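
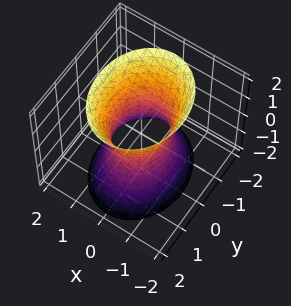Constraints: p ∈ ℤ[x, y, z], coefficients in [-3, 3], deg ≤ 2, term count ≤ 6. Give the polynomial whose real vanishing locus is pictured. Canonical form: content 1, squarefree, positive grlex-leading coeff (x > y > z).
1. The degree is 2 — an hourglass — one-sheet hyperboloid; a quadric.
2. Symmetries: mirror symmetry y ↦ −y ⇒ only even powers of y; it's symmetric under z → −z, forcing even powers of z; it's symmetric under x → −x, forcing even powers of x.
3. From the axis intercepts and sections: the surface avoids every integer z-axis point in the box; among the integer gridlines, it crosses the y-axis at y ∈ {-1, 1}.
4. Matching integer coefficients to the picture gives p.

3*x^2 + 2*y^2 - z^2 - 2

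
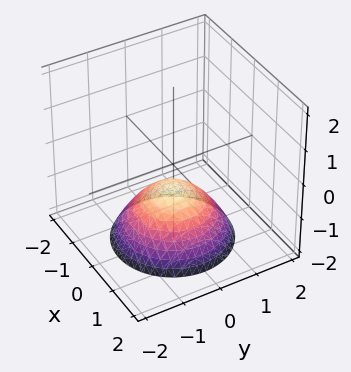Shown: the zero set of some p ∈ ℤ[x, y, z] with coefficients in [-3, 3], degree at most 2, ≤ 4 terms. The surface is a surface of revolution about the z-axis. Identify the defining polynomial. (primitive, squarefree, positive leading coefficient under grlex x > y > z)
2*x^2 + 2*y^2 + 3*z + 2

deg p = 2. The shape is more complex than any degree-1 surface.
Symmetries: rotational symmetry about the z-axis ⇒ p depends on x, y only through x² + y².
Against the integer gridlines: a circular section at z = -1 has radius between 0 and 1; the surface avoids every integer y-axis point in the box; no x-intercept at any integer in the box.
Putting this together gives p.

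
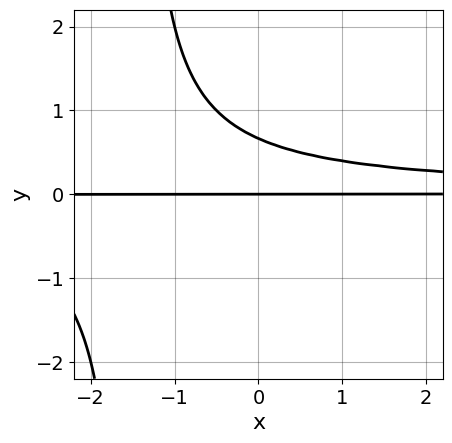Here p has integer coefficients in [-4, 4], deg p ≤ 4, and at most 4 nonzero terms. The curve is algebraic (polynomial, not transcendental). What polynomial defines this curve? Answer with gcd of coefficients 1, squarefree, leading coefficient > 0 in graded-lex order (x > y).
First, the degree is 3 — no degree-2 curve has this shape.
Next, from the visible intercepts: it meets the y-axis at y = 0 (among the integer gridlines); every point of the x-axis in the box is on the curve.
Finally, matching integer coefficients to the picture gives p.

2*x*y^2 + 3*y^2 - 2*y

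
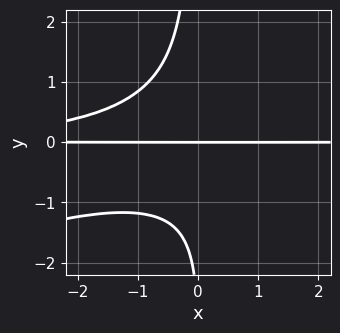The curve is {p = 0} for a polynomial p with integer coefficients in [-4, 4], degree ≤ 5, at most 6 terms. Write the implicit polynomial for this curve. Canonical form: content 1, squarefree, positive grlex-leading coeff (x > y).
x^2*y^2 - 3*x*y^3 - x*y^2 - y^2 - 3*y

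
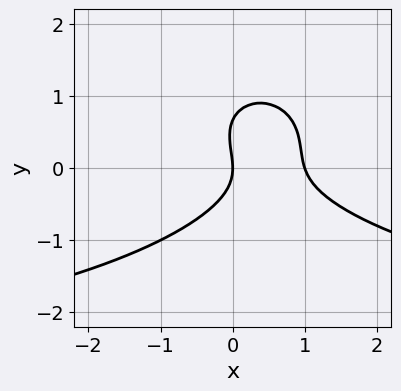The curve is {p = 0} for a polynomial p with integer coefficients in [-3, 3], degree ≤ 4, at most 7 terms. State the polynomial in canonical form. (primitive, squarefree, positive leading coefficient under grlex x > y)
x^2*y + 3*y^3 + 3*x^2 - 2*y^2 - 3*x

(a) The degree is 3 — no degree-2 curve has this shape.
(b) Against the integer gridlines: the x-axis gridline crossings are at x ∈ {0, 1}; it meets the y-axis at y = 0 (among the integer gridlines).
(c) Putting this together gives p.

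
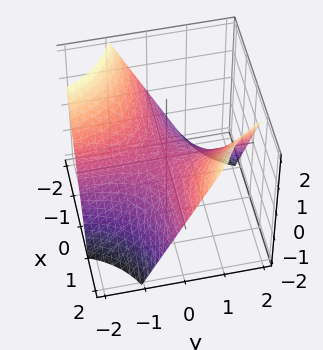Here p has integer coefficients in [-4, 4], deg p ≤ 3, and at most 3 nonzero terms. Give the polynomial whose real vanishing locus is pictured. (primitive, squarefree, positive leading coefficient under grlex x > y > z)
x*y - z

First, degree: a saddle surface; a quadric, so deg p = 2.
Next, from the visible intercepts: every point of the y-axis in the box is on the surface; every point of the x-axis in the box is on the surface; one z-axis crossing is at z = 0.
Finally, solving for integer coefficients yields p as stated.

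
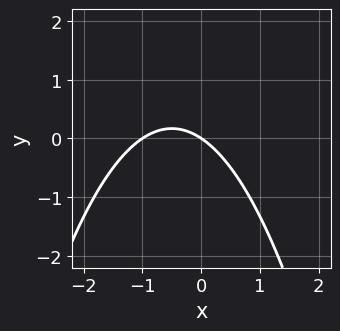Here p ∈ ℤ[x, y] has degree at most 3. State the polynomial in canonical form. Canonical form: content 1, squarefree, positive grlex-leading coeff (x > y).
1. Degree: the shape is more complex than any degree-1 curve, so deg p = 2.
2. Observable constraints: it meets the y-axis at y = 0 (among the integer gridlines); among the integer gridlines, it crosses the x-axis at x ∈ {-1, 0}.
3. The integer polynomial consistent with all of this is the stated p.

2*x^2 + 2*x + 3*y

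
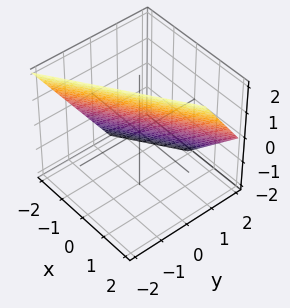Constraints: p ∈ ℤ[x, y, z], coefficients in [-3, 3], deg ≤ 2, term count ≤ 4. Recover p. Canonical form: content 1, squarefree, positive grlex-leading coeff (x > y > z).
(a) deg p = 1. Every cross-section is a straight line — this is a plane.
(b) From the visible intercepts: it crosses the x-axis at the gridline x = -1; it meets the z-axis at z = 1 (among the integer gridlines).
(c) Together with the visible shape, these determine p as stated.

2*x - 3*y - 2*z + 2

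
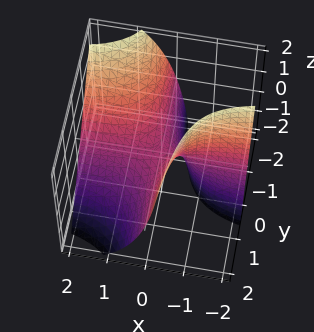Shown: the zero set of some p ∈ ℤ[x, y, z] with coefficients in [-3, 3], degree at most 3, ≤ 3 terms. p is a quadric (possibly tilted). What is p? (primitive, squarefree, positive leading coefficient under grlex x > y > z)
Degree: the shape is more complex than any degree-1 surface, so deg p = 2.
From the visible intercepts: the visible x-axis segment lies entirely on the surface; every point of the y-axis in the box is on the surface.
These observations pin down the coefficients.

2*x*y + x*z + z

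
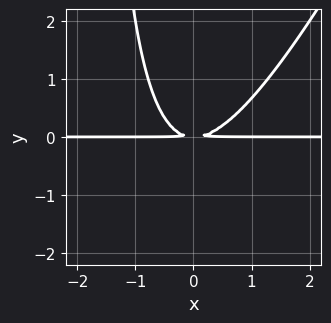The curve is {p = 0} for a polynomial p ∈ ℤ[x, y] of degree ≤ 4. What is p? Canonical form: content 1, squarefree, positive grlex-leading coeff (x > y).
2*x^2*y - x*y^2 - 2*y^2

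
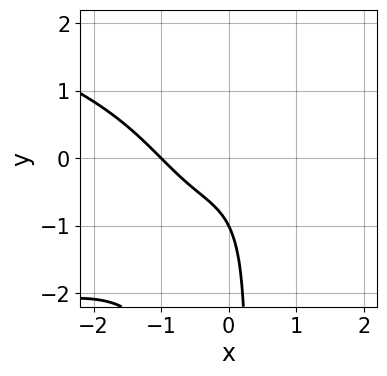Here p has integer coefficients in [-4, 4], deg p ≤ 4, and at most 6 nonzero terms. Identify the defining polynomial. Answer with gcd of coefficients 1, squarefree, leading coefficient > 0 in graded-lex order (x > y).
x^2*y^2 + x^3 - 2*x*y + y + 1

First, the degree is 4 — a generic line meets the curve in up to 4 points.
Then, against the integer gridlines: one y-axis crossing is at y = -1; it crosses the x-axis at the gridline x = -1.
Finally, assembling these constraints gives the stated polynomial.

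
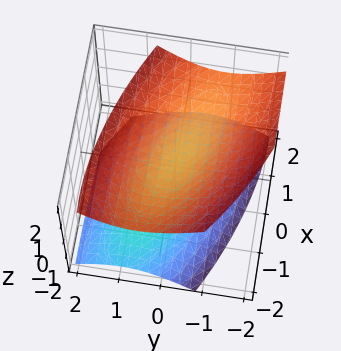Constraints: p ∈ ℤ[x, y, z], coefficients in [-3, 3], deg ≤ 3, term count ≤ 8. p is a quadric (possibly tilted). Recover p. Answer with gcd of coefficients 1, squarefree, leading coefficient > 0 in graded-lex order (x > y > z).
First, the picture has 2 separate pieces. They look like related sheets of one shape, so recover p as a whole.
Then, deg p = 2. The shape is more complex than any degree-1 surface.
Next, from the axis intercepts and sections: the surface avoids every integer x-axis point in the box; no y-intercept at any integer in the box.
Finally, solving for integer coefficients yields p as stated.

x^2 + 2*x*y + 3*y^2 + y*z - 3*z^2 + 2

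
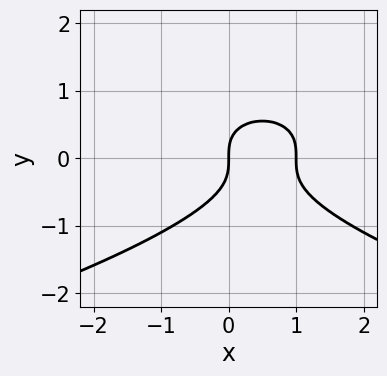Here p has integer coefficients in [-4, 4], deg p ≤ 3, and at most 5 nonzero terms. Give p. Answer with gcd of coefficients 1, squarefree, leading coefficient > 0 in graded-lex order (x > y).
Degree: a generic line meets the curve in up to 3 points, so deg p = 3.
Observable constraints: it meets the y-axis at y = 0 (among the integer gridlines); among the integer gridlines, it crosses the x-axis at x ∈ {0, 1}.
These observations pin down the coefficients.

3*y^3 + 2*x^2 - 2*x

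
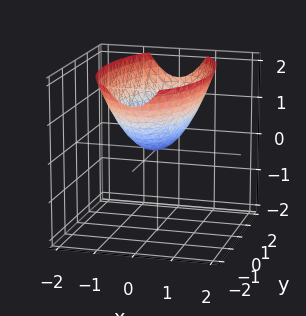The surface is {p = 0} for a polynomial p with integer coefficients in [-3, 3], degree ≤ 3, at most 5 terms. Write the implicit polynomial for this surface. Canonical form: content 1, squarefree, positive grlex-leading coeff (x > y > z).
1. Degree: a paraboloid; a quadric, so deg p = 2.
2. Symmetries: it's symmetric under x → −x, forcing even powers of x; mirror symmetry y ↦ −y ⇒ only even powers of y.
3. Observable constraints: one y-axis crossing is at y = 0; one x-axis crossing is at x = 0; it crosses the z-axis at the gridline z = 0.
4. Matching integer coefficients to the picture gives p.

3*x^2 + y^2 - 3*z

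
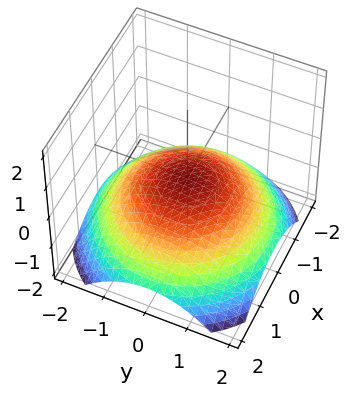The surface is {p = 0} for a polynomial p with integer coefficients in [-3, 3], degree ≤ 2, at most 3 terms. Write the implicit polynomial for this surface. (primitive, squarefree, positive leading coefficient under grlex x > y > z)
x^2 + y^2 + 3*z

The degree is 2 — a single bowl opening along one axis; a quadric.
Symmetry: the z-axis is an axis of rotation, so x and y enter only as x² + y².
Observable constraints: a circular section at z = -1 has radius between 1 and 2; it meets the y-axis at y = 0 (among the integer gridlines).
Putting this together gives p.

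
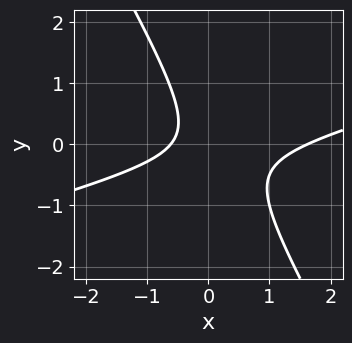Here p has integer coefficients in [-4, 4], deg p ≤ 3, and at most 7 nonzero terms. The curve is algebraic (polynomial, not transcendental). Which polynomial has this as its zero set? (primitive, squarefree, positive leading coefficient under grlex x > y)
x^2 - 3*x*y - 2*y^2 - x - 1

The degree is 2 — a generic line meets the curve in up to 2 points.
Against the integer gridlines: it misses every integer gridline on the y-axis.
Matching integer coefficients to the picture gives p.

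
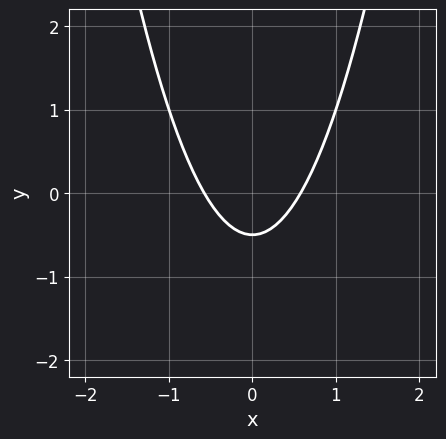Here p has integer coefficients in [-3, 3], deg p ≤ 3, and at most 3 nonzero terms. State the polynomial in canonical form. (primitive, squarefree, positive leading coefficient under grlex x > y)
3*x^2 - 2*y - 1

deg p = 2. No degree-1 curve has this shape.
Symmetries: it's symmetric under x → −x, forcing even powers of x.
Assembling these constraints gives the stated polynomial.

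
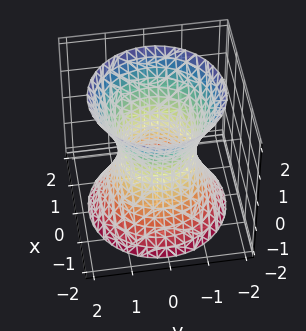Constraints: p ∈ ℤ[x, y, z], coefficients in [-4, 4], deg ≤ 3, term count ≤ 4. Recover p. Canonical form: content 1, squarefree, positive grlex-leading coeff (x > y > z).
2*x^2 + 2*y^2 - z^2 - 2

(a) Degree: one connected sheet with a waist; a quadric, so deg p = 2.
(b) Symmetries: it's symmetric under z → −z, forcing even powers of z; the surface is invariant under rotation about z: p = q(x² + y², z).
(c) From the visible intercepts: it misses every integer gridline on the z-axis; the y-axis gridline crossings are at y ∈ {-1, 1}; among the integer gridlines, it crosses the x-axis at x ∈ {-1, 1}; a circular section at z = 1 has radius between 1 and 2.
(d) The integer polynomial consistent with all of this is the stated p.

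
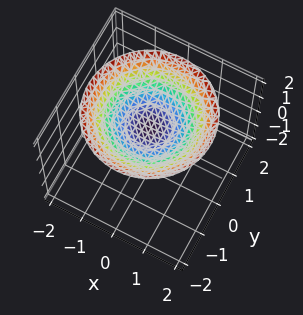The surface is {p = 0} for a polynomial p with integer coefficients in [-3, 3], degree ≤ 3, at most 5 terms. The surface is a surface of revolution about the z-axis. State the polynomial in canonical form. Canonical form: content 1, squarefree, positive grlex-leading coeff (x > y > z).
Degree: a generic line meets the surface in up to 2 points, so deg p = 2.
By symmetry, every cross-section ⟂ z is a circle, so x, y appear only via x² + y².
Reading off the gridlines: the surface avoids every integer x-axis point in the box; it meets the z-axis at z = 1 (among the integer gridlines); a circular section at z = 2 has radius between 1 and 2; no y-intercept at any integer in the box.
Solving for integer coefficients yields p as stated.

x^2 + y^2 - 3*z + 3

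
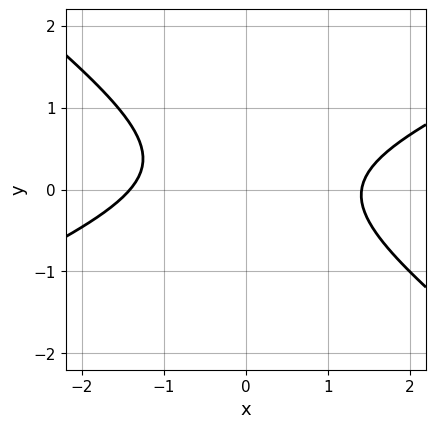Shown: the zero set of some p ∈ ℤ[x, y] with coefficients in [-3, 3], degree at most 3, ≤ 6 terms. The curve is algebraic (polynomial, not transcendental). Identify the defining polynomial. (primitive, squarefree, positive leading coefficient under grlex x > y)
The degree is 2 — no degree-1 curve has this shape.
Observable constraints: the curve avoids every integer y-axis point in the box.
Assembling these constraints gives the stated polynomial.

x^2 - x*y - 3*y^2 + y - 2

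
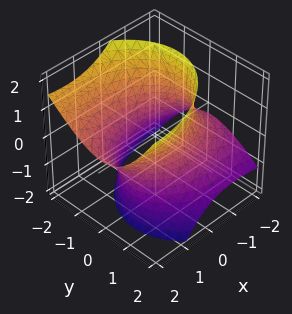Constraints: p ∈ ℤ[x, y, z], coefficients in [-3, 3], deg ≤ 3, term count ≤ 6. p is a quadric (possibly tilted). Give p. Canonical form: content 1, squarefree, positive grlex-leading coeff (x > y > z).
The degree is 2 — no degree-1 surface has this shape.
Reading off the gridlines: no z-intercept at any integer in the box.
Putting this together gives p.

x^2 - 2*x*z + 2*y^2 + y*z - z^2 - 3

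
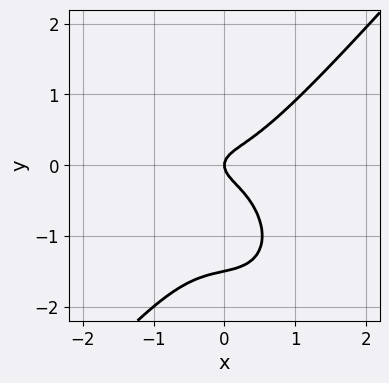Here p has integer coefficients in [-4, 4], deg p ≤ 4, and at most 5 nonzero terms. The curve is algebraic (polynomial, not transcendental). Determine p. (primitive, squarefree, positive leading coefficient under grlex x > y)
deg p = 3.
Reading off the gridlines: one x-axis crossing is at x = 0; one y-axis crossing is at y = 0.
Solving for integer coefficients yields p as stated.

3*x^3 - 2*y^3 - 3*y^2 + x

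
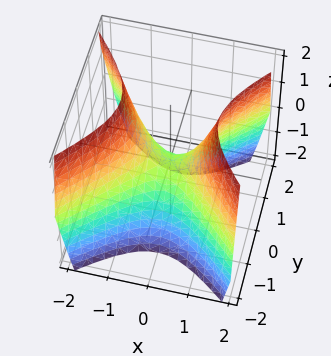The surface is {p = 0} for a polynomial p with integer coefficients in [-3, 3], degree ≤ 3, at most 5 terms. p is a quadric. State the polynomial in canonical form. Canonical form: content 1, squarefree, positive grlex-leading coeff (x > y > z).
3*x^2 - 3*y^2 - 2*z

The degree is 2 — a hyperbolic paraboloid; a quadric.
Symmetries: mirror symmetry x ↦ −x ⇒ only even powers of x; mirror symmetry y ↦ −y ⇒ only even powers of y.
Reading off the gridlines: one z-axis crossing is at z = 0; it crosses the x-axis at the gridline x = 0; it crosses the y-axis at the gridline y = 0.
Putting this together gives p.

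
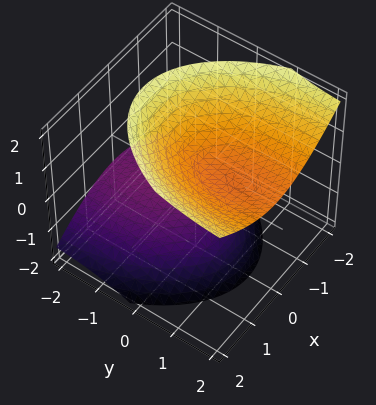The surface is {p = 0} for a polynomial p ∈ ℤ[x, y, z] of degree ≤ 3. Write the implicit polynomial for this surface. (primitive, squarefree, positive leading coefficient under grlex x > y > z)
3*x^2 + y^2 - 3*y*z - 3*z^2 + 3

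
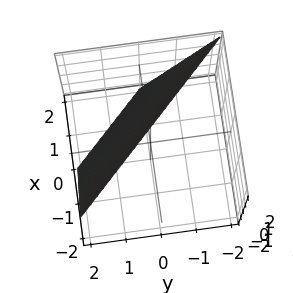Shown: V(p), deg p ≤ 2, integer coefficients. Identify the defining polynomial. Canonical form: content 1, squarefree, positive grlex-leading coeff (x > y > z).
1. The degree is 1 — every cross-section is a straight line — this is a plane.
2. From the axis intercepts and sections: it crosses the y-axis at the gridline y = 1; it crosses the x-axis at the gridline x = 1; it meets the z-axis at z = 2 (among the integer gridlines).
3. Solving for integer coefficients yields p as stated.

2*x + 2*y + z - 2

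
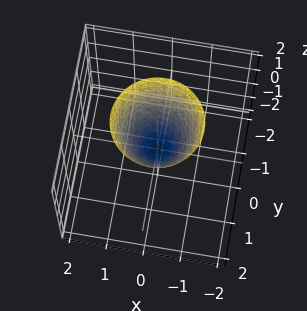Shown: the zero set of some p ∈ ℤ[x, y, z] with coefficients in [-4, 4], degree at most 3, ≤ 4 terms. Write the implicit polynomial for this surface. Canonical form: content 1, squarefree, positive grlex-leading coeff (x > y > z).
Degree: a single bowl opening along one axis; a quadric, so deg p = 2.
Symmetries: the surface is invariant under rotation about z: p = q(x² + y², z).
Reading off the gridlines: it crosses the y-axis at the gridline y = 0; a circular section at z = 2 has radius between 1 and 2; one z-axis crossing is at z = 0; it meets the x-axis at x = 0 (among the integer gridlines).
Together with the visible shape, these determine p as stated.

3*x^2 + 3*y^2 - 2*z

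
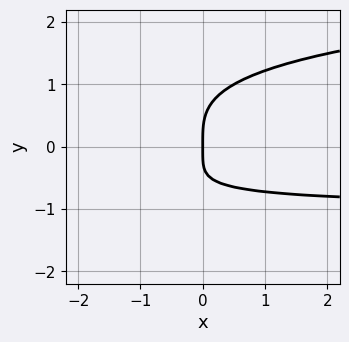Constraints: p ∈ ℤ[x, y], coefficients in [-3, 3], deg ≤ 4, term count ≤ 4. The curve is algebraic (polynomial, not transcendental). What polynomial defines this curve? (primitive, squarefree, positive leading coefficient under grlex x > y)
y^4 - x*y - x

1. The degree is 4 — the shape is more complex than any degree-3 curve.
2. From the axis intercepts and sections: it meets the x-axis at x = 0 (among the integer gridlines); it meets the y-axis at y = 0 (among the integer gridlines).
3. Solving for integer coefficients yields p as stated.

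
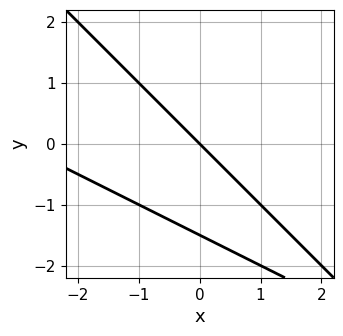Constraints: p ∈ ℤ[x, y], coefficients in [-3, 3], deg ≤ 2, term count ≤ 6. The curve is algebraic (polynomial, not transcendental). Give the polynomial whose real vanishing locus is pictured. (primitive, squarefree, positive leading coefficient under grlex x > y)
First, degree: a generic line meets the curve in up to 2 points, so deg p = 2.
Next, from the visible intercepts: it meets the y-axis at y = 0 (among the integer gridlines); it meets the x-axis at x = 0 (among the integer gridlines).
Finally, putting this together gives p.

x^2 + 3*x*y + 2*y^2 + 3*x + 3*y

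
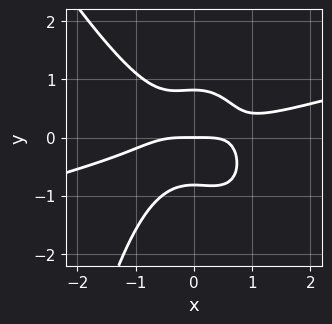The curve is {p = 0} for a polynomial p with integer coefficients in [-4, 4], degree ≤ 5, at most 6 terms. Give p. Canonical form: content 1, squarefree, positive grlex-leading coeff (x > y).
x^4 - 3*x^3*y - 2*x^2*y^2 - 3*y^3 + 2*y

1. The degree is 4 — a generic line meets the curve in up to 4 points.
2. Checking where it meets the axes: one x-axis crossing is at x = 0; it crosses the y-axis at the gridline y = 0.
3. Matching integer coefficients to the picture gives p.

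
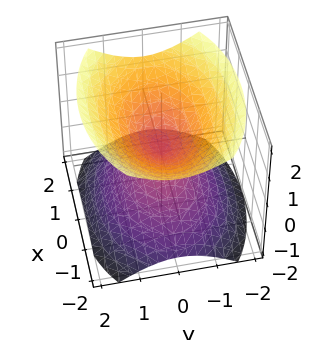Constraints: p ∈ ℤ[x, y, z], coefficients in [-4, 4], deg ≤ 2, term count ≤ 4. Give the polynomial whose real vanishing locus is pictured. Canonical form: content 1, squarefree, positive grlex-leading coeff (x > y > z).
x^2 + 2*y^2 - 2*z^2

The picture has 2 separate pieces.
The degree is 2 — two nappes meeting at a single point; a quadric.
Symmetries: it's symmetric under z → −z, forcing even powers of z; the y ↦ −y reflection is a symmetry, so y appears only in even powers; it's symmetric under x → −x, forcing even powers of x.
Against the integer gridlines: it crosses the x-axis at the gridline x = 0; it crosses the z-axis at the gridline z = 0.
Assembling these constraints gives the stated polynomial.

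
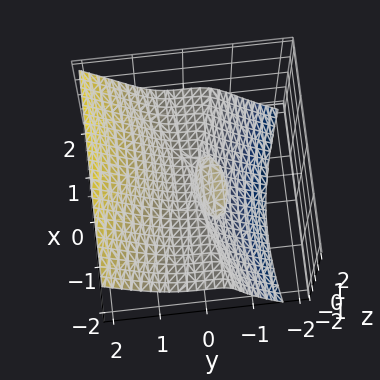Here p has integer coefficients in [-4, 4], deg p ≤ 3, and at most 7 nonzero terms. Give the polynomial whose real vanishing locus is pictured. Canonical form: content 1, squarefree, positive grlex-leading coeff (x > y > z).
1. There are 2 components. They look like related sheets of one shape, so recover p as a whole.
2. deg p = 3. The shape is more complex than any degree-2 surface.
3. From the visible intercepts: one y-axis crossing is at y = 0; it meets the z-axis at z = 0 (among the integer gridlines).
4. Together with the visible shape, these determine p as stated. Check: (1, 0, 0) on the x-axis lies on the surface, and p(1, 0, 0) = 0. ✓

x^2*z - x*y*z - 3*y^3 + 2*z^3 + 3*y*z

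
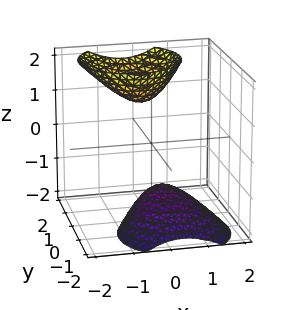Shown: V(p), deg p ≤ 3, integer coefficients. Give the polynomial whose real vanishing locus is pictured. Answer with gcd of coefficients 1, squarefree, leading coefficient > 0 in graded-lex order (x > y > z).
3*x^2 + x*z + 3*y^2 - 3*y*z - z^2 + 2

(a) The picture has 2 separate pieces.
(b) Degree: no degree-1 surface has this shape, so deg p = 2.
(c) Observable constraints: the surface avoids every integer x-axis point in the box; it misses every integer gridline on the y-axis.
(d) Assembling these constraints gives the stated polynomial.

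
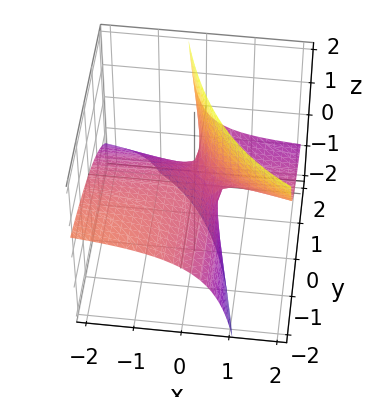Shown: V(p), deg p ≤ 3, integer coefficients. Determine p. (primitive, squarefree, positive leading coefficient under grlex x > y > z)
First, the degree is 2 — a generic line meets the surface in up to 2 points.
Then, reading off the gridlines: the visible x-axis segment lies entirely on the surface; it crosses the z-axis at the gridline z = 0; every point of the y-axis in the box is on the surface.
Finally, these observations pin down the coefficients.

x*y + 2*x*z + y*z - z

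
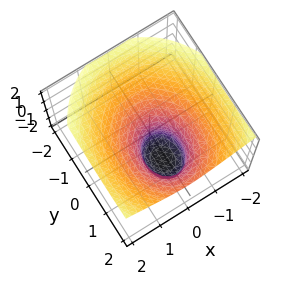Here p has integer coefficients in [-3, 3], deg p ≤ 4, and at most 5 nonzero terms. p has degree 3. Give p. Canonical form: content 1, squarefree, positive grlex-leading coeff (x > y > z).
(a) Degree: the shape is more complex than any degree-2 surface, so deg p = 3.
(b) From the axis intercepts and sections: one z-axis crossing is at z = 0; it crosses the y-axis at the gridline y = 0; it crosses the x-axis at the gridline x = 0.
(c) Matching integer coefficients to the picture gives p.

2*z^3 - 3*x^2 - 2*y^2 + 3*y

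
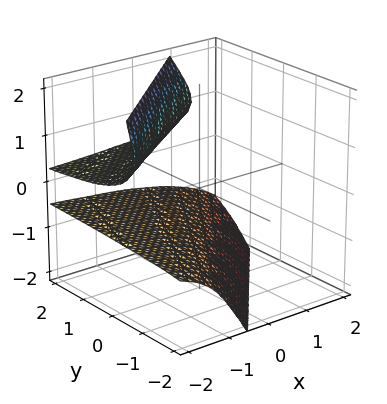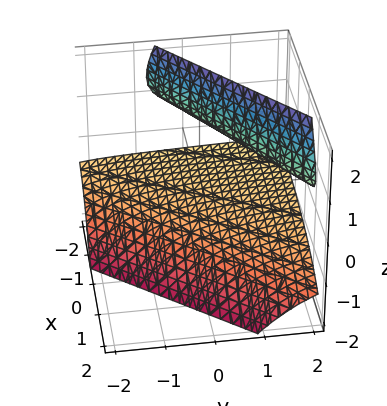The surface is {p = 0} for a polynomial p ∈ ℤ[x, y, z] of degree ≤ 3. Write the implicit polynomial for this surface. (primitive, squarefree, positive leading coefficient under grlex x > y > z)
3*x*z^2 - 3*y*z^2 + 2*z^3 - y*z + 2

(a) I count 2 distinct pieces. They look like related sheets of one shape, so recover p as a whole.
(b) deg p = 3. No degree-2 surface has this shape.
(c) Observable constraints: no y-intercept at any integer in the box; the surface avoids every integer x-axis point in the box; it crosses the z-axis at the gridline z = -1.
(d) The integer polynomial consistent with all of this is the stated p.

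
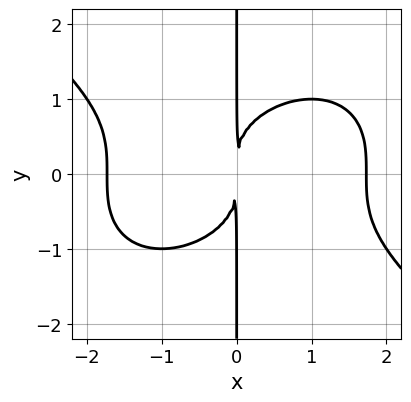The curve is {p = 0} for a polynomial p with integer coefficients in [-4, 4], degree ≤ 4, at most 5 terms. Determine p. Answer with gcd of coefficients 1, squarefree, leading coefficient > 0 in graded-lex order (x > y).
x^4 + 2*x*y^3 - 3*x^2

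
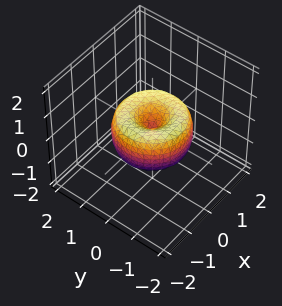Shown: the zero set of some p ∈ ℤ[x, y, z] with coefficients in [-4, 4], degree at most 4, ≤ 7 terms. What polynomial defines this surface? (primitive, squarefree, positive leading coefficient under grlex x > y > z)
1. The degree is 4 — the shape is more complex than any degree-3 surface.
2. Symmetries: the z-axis is an axis of rotation, so x and y enter only as x² + y².
3. Against the integer gridlines: one z-axis crossing is at z = 0; it meets the y-axis at y = 0 (among the integer gridlines).
4. The integer polynomial consistent with all of this is the stated p.

2*x^4 + 4*x^2*y^2 + 2*y^4 - 3*x^2 - 3*y^2 + 2*z^2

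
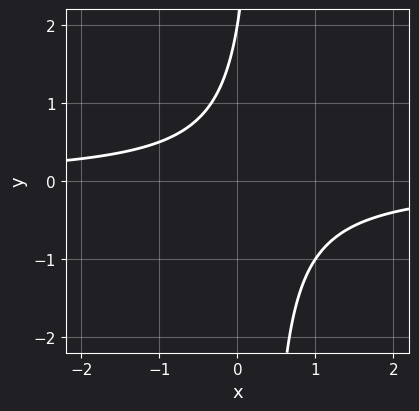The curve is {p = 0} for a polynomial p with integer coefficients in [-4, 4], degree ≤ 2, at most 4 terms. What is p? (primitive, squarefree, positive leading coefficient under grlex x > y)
3*x*y - y + 2

First, degree: the shape is more complex than any degree-1 curve, so deg p = 2.
Next, against the integer gridlines: it crosses the y-axis at the gridline y = 2; it misses every integer gridline on the x-axis.
Finally, putting this together gives p.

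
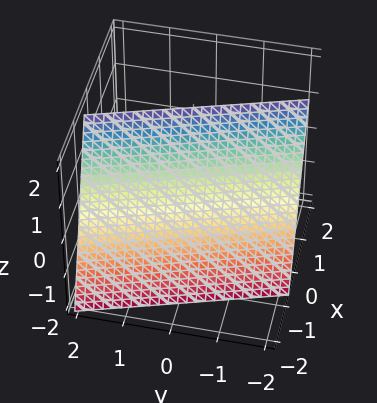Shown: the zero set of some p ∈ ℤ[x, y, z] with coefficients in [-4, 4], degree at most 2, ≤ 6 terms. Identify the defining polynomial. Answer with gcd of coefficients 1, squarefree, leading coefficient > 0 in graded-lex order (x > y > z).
3*x + y - z + 2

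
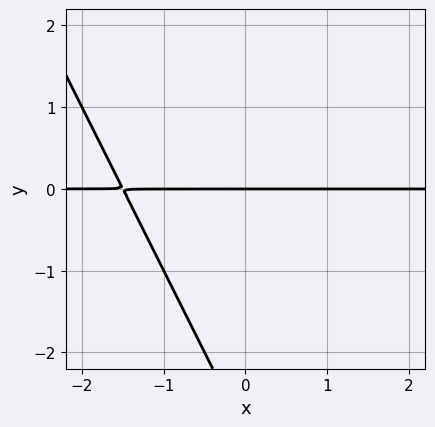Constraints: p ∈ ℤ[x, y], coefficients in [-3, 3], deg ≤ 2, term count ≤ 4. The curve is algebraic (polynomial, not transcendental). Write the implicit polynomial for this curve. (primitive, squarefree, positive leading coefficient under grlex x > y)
2*x*y + y^2 + 3*y

First, degree: a generic line meets the curve in up to 2 points, so deg p = 2.
Next, from the axis intercepts and sections: the visible x-axis segment lies entirely on the curve; one y-axis crossing is at y = 0.
Finally, matching integer coefficients to the picture gives p.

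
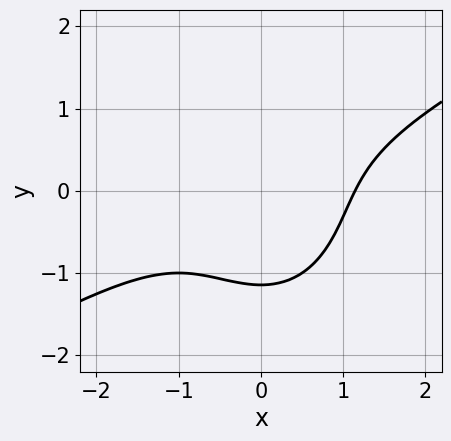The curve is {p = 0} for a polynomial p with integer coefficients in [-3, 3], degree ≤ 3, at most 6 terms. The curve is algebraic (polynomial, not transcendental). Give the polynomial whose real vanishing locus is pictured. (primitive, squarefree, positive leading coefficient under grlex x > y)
2*x^3 - 3*x^2*y - 2*y^3 - 3

First, degree: a generic line meets the curve in up to 3 points, so deg p = 3.
Finally, solving for integer coefficients yields p as stated.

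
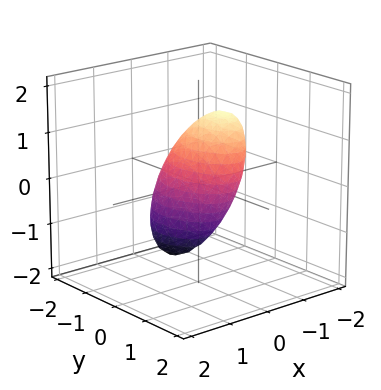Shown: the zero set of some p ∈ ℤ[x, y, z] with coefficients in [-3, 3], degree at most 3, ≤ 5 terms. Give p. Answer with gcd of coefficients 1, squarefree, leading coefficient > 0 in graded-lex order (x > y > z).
2*x^2 + 2*x*z + y^2 + z^2 - 1

First, deg p = 2.
Then, observable constraints: among the integer gridlines, it crosses the z-axis at z ∈ {-1, 1}; the y-axis gridline crossings are at y ∈ {-1, 1}.
Finally, fitting integer coefficients to these (and the overall shape) gives p.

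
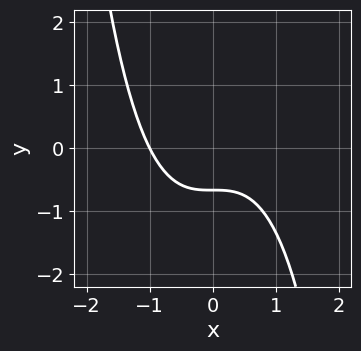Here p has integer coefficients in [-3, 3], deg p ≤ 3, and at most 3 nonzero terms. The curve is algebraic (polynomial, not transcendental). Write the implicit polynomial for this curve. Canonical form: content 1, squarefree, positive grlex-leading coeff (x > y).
2*x^3 + 3*y + 2

First, the degree is 3 — the shape is more complex than any degree-2 curve.
Then, from the axis intercepts and sections: one x-axis crossing is at x = -1.
Finally, fitting integer coefficients to these (and the overall shape) gives p.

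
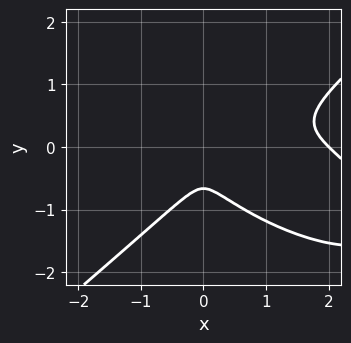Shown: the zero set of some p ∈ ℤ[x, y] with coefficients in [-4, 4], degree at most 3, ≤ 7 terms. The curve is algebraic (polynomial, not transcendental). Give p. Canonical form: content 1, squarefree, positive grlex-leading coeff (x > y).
x^3 + x^2*y - 3*y^3 - 2*x^2 - 2*y^2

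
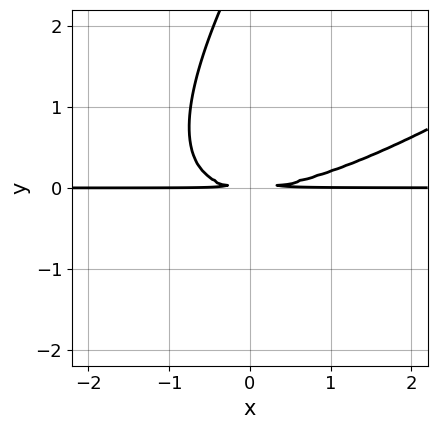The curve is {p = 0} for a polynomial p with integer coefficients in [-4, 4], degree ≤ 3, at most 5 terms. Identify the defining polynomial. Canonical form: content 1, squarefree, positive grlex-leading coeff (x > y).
x^2*y - 2*x*y^2 + y^3 - 3*y^2

(a) Degree: the shape is more complex than any degree-2 curve, so deg p = 3.
(b) From the axis intercepts and sections: every point of the x-axis in the box is on the curve.
(c) Putting this together gives p.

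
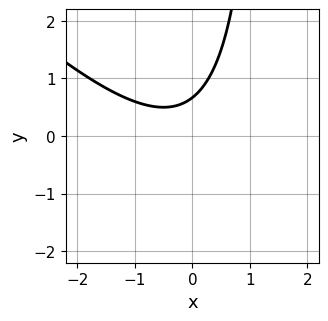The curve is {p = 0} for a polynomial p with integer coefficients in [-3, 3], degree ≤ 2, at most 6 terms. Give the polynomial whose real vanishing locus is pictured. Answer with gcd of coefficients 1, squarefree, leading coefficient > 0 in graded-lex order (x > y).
2*x^2 + 2*x*y + x - 3*y + 2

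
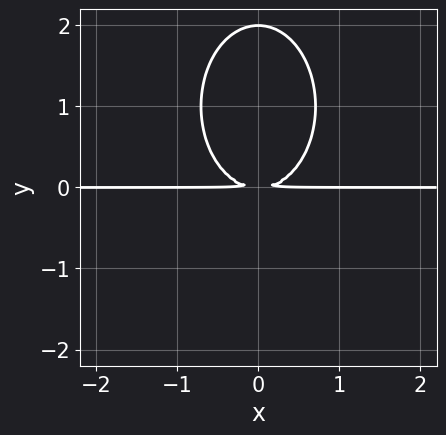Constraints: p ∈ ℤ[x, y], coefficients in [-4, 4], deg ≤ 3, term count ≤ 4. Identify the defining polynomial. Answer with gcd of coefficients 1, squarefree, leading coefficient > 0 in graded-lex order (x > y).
2*x^2*y + y^3 - 2*y^2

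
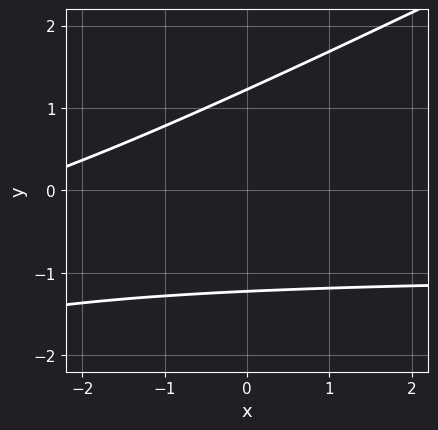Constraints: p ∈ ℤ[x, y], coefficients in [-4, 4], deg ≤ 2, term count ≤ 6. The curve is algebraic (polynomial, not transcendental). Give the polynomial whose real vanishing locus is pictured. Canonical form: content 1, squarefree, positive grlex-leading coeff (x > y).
Degree: a generic line meets the curve in up to 2 points, so deg p = 2.
From the visible intercepts: it misses every integer gridline on the x-axis.
Solving for integer coefficients yields p as stated.

x*y - 2*y^2 + x + 3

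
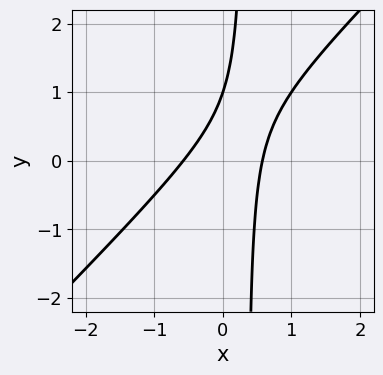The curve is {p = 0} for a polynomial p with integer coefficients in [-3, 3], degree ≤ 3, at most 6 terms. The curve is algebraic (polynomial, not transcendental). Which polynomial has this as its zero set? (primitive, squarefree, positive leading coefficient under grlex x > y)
3*x^2 - 3*x*y + y - 1

Degree: a generic line meets the curve in up to 2 points, so deg p = 2.
Checking where it meets the axes: one y-axis crossing is at y = 1.
Together with the visible shape, these determine p as stated.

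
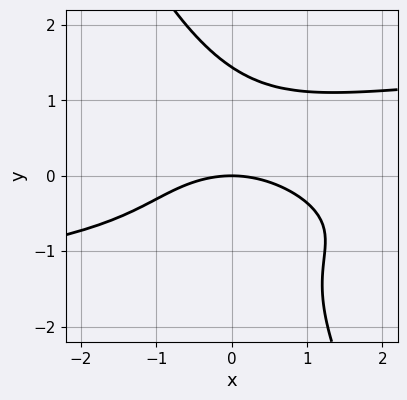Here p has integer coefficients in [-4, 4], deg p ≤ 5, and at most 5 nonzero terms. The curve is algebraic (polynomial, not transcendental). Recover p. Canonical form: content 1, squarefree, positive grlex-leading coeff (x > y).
(a) deg p = 4. No degree-3 curve has this shape.
(b) Observable constraints: it meets the x-axis at x = 0 (among the integer gridlines); it crosses the y-axis at the gridline y = 0.
(c) Assembling these constraints gives the stated polynomial.

2*x*y^3 + y^4 - x^2 - 3*y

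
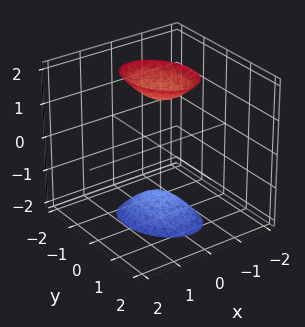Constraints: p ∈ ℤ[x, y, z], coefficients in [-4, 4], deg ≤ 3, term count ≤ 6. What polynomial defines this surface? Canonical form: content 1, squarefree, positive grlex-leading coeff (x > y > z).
3*x^2 + x*y + 2*y^2 - z^2 + 2

I count 2 distinct pieces. Treating them together as one polynomial.
deg p = 2. The shape is more complex than any degree-1 surface.
Observable constraints: it misses every integer gridline on the x-axis; it misses every integer gridline on the y-axis.
Matching integer coefficients to the picture gives p.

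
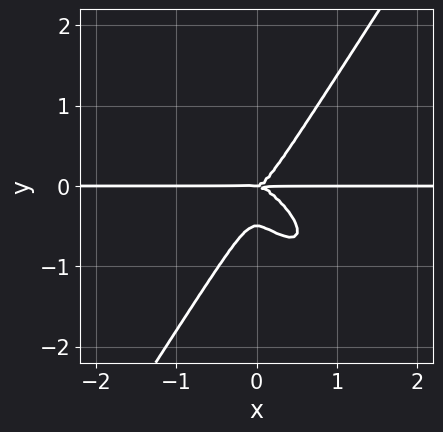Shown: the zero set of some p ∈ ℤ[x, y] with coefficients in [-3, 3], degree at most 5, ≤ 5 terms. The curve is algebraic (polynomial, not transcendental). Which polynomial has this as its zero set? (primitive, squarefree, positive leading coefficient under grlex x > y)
deg p = 4. The shape is more complex than any degree-3 curve.
Observable constraints: one y-axis crossing is at y = 0; every point of the x-axis in the box is on the curve.
The integer polynomial consistent with all of this is the stated p.

3*x^3*y + 3*x^2*y^2 - 2*y^4 - y^3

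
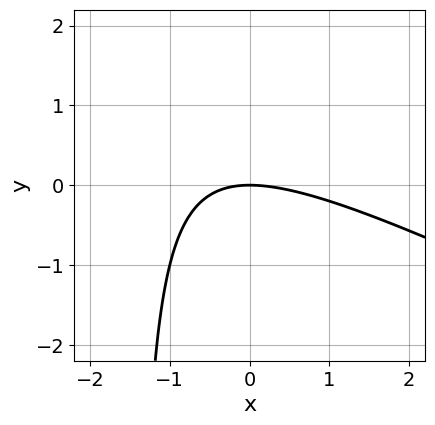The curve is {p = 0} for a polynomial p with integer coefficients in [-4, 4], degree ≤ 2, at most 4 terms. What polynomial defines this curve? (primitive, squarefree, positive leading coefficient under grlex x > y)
x^2 + 2*x*y + 3*y

First, degree: a generic line meets the curve in up to 2 points, so deg p = 2.
Then, against the integer gridlines: it meets the y-axis at y = 0 (among the integer gridlines); it meets the x-axis at x = 0 (among the integer gridlines).
Finally, assembling these constraints gives the stated polynomial.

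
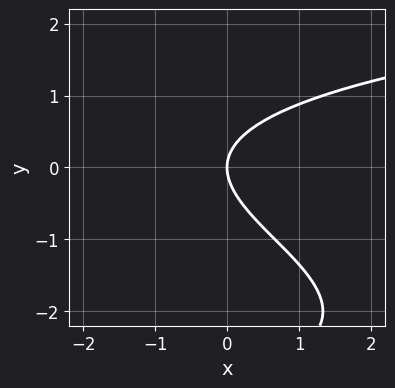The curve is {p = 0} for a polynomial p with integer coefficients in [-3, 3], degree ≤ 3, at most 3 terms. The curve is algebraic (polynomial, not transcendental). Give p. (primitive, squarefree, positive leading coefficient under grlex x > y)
y^3 + 3*y^2 - 3*x

The degree is 3 — the shape is more complex than any degree-2 curve.
From the axis intercepts and sections: it meets the x-axis at x = 0 (among the integer gridlines); one y-axis crossing is at y = 0.
Assembling these constraints gives the stated polynomial.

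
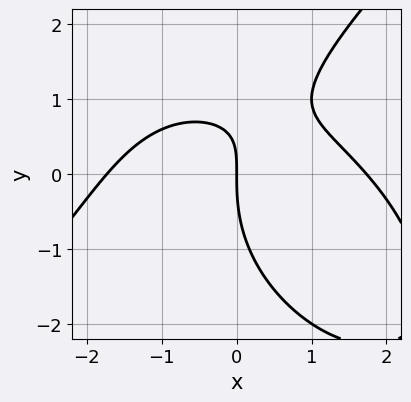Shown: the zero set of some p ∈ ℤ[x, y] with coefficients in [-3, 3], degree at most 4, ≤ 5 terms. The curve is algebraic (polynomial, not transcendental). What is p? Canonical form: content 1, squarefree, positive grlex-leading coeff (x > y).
(a) Degree: the shape is more complex than any degree-2 curve, so deg p = 3.
(b) Against the integer gridlines: it crosses the x-axis at the gridline x = 0; it crosses the y-axis at the gridline y = 0.
(c) Fitting integer coefficients to these (and the overall shape) gives p.

x^3 - y^3 + 3*x*y - 3*x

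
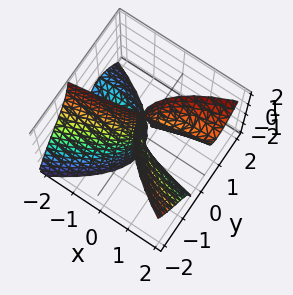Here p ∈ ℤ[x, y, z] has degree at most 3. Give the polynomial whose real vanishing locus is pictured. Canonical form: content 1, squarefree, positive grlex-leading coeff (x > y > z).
First, the picture has 2 separate pieces.
Next, deg p = 3.
Then, reading off the gridlines: every point of the z-axis in the box is on the surface; one y-axis crossing is at y = 0.
Finally, solving for integer coefficients yields p as stated.

3*x*y*z - 3*y^3 - x^2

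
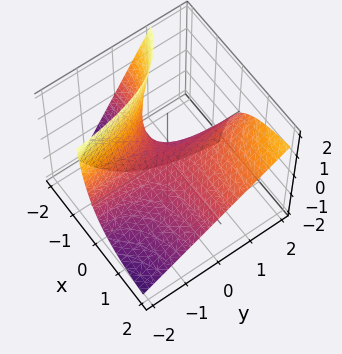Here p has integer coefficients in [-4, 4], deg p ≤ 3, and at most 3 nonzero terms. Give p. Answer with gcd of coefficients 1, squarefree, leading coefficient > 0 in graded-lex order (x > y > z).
x*y - x*z - z

The degree is 2 — the shape is more complex than any degree-1 surface.
Against the integer gridlines: every point of the y-axis in the box is on the surface; the visible x-axis segment lies entirely on the surface; one z-axis crossing is at z = 0.
These observations pin down the coefficients.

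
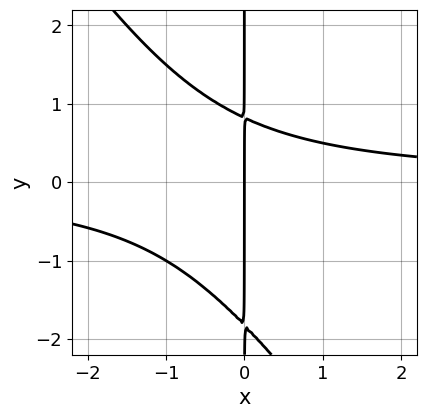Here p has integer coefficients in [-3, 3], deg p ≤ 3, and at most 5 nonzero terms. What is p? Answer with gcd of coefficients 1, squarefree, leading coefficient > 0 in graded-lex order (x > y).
3*x^2*y + 2*x*y^2 + 2*x*y - 3*x

(a) deg p = 3. The shape is more complex than any degree-2 curve.
(b) Against the integer gridlines: it crosses the x-axis at the gridline x = 0; the visible y-axis segment lies entirely on the curve.
(c) Assembling these constraints gives the stated polynomial.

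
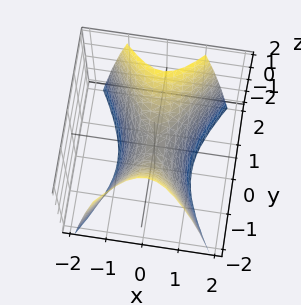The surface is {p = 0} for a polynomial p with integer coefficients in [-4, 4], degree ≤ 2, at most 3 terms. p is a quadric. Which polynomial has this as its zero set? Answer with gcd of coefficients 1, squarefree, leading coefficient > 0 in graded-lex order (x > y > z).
2*x^2 - y^2 + z

First, deg p = 2. A hyperbolic paraboloid; a quadric.
Next, symmetries: mirror symmetry y ↦ −y ⇒ only even powers of y; it's symmetric under x → −x, forcing even powers of x.
Next, observable constraints: it meets the z-axis at z = 0 (among the integer gridlines); one x-axis crossing is at x = 0.
Finally, matching integer coefficients to the picture gives p.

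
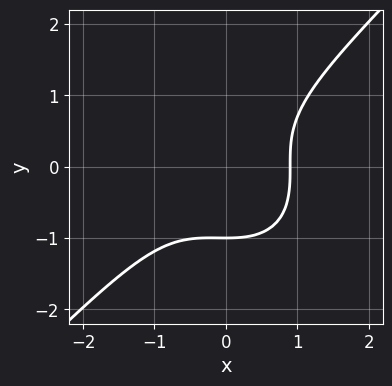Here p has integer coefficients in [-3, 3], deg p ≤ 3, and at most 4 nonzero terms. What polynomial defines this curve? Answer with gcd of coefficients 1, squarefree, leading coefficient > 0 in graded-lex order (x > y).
(a) The degree is 3 — no degree-2 curve has this shape.
(b) From the axis intercepts and sections: it crosses the y-axis at the gridline y = -1.
(c) Assembling these constraints gives the stated polynomial.

3*x^3 - 3*y^3 + x^2 - 3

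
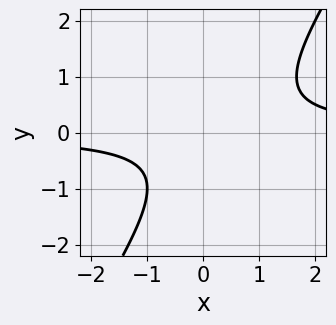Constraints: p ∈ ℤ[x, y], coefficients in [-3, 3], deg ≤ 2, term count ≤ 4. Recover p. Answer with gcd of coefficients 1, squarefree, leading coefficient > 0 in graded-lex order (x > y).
3*x*y - 2*y^2 - y - 2

1. The degree is 2 — the shape is more complex than any degree-1 curve.
2. From the visible intercepts: it misses every integer gridline on the y-axis; no x-intercept at any integer in the box.
3. The integer polynomial consistent with all of this is the stated p.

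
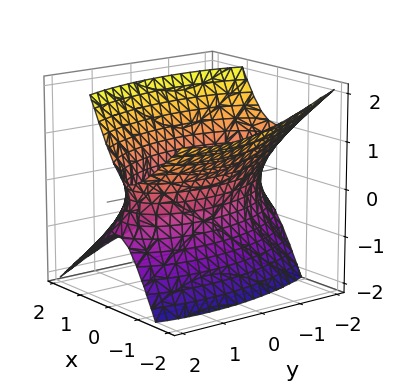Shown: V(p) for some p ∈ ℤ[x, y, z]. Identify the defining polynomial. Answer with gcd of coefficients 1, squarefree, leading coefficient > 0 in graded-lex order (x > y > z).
(a) deg p = 2.
(b) From the axis intercepts and sections: no z-intercept at any integer in the box; the x-axis gridline crossings are at x ∈ {-1, 1}.
(c) The integer polynomial consistent with all of this is the stated p.

3*x^2 + x*y + 2*x*z + y^2 - 2*z^2 - 3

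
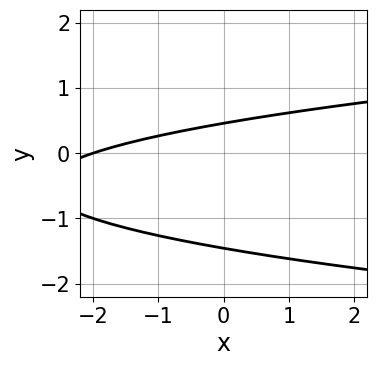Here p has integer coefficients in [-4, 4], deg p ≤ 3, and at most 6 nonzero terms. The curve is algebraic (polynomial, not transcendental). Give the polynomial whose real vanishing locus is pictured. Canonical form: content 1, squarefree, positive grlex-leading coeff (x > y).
3*y^2 - x + 3*y - 2

1. The degree is 2 — the shape is more complex than any degree-1 curve.
2. Observable constraints: it meets the x-axis at x = -2 (among the integer gridlines).
3. Fitting integer coefficients to these (and the overall shape) gives p.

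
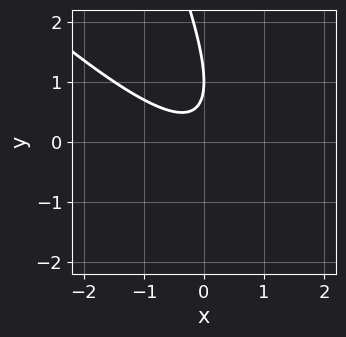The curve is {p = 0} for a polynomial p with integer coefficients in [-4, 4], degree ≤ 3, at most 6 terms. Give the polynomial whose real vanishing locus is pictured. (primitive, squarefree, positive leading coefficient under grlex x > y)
1. Degree: a generic line meets the curve in up to 2 points, so deg p = 2.
2. Reading off the gridlines: it meets the y-axis at y = 1 (among the integer gridlines); it misses every integer gridline on the x-axis.
3. Together with the visible shape, these determine p as stated.

2*x^2 + 3*x*y + y^2 - 2*y + 1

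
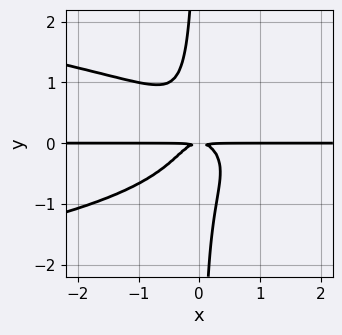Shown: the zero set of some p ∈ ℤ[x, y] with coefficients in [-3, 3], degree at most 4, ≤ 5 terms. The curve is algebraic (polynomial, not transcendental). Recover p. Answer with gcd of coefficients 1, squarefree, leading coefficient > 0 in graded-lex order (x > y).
3*x*y^3 + 2*x^2*y + y^2

First, degree: no degree-3 curve has this shape, so deg p = 4.
Then, against the integer gridlines: every point of the x-axis in the box is on the curve.
Finally, the integer polynomial consistent with all of this is the stated p.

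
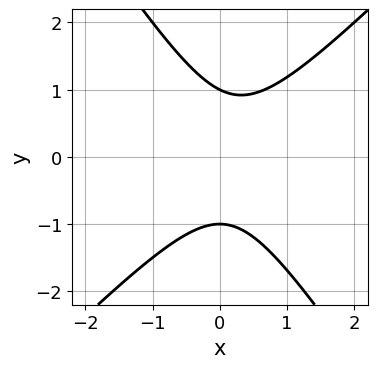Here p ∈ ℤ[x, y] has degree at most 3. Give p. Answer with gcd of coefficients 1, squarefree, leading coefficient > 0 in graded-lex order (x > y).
First, deg p = 2.
Then, against the integer gridlines: no x-intercept at any integer in the box; among the integer gridlines, it crosses the y-axis at y ∈ {-1, 1}.
Finally, putting this together gives p.

3*x^2 - x*y - 2*y^2 - x + 2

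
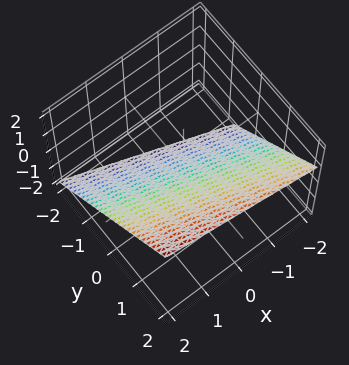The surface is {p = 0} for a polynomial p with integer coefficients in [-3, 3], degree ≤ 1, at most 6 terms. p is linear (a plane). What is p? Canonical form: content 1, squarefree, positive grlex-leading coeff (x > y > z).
x + 3*y - 3*z - 2

deg p = 1.
From the axis intercepts and sections: one x-axis crossing is at x = 2.
Assembling these constraints gives the stated polynomial.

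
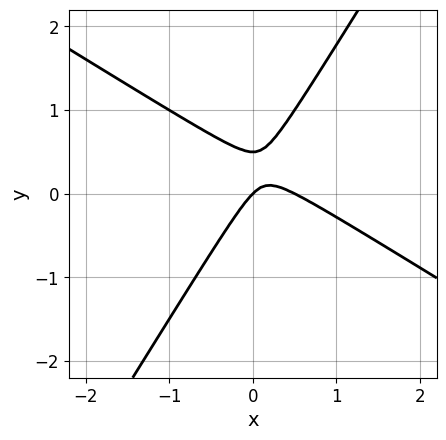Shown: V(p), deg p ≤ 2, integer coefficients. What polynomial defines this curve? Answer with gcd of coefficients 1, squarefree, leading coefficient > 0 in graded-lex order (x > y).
2*x^2 + 2*x*y - 2*y^2 - x + y

First, deg p = 2.
Then, reading off the gridlines: it meets the x-axis at x = 0 (among the integer gridlines); it meets the y-axis at y = 0 (among the integer gridlines).
Finally, putting this together gives p.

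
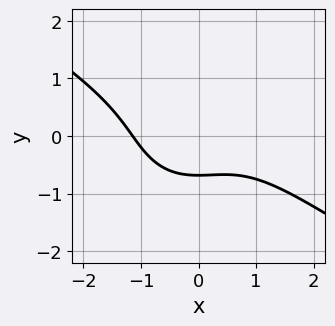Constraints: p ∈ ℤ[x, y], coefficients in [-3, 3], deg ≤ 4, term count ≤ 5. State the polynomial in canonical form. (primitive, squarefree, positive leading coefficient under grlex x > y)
2*x^3 + 2*x^2*y + 3*y^3 + 3*y + 3

(a) Degree: the shape is more complex than any degree-2 curve, so deg p = 3.
(b) The integer polynomial consistent with all of this is the stated p.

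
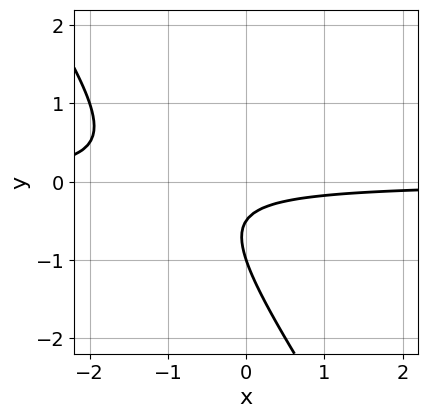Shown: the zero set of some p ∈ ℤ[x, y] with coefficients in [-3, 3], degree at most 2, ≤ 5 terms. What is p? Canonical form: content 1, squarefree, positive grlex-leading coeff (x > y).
3*x*y + 2*y^2 + 3*y + 1

Degree: a generic line meets the curve in up to 2 points, so deg p = 2.
Observable constraints: it misses every integer gridline on the x-axis; it crosses the y-axis at the gridline y = -1.
Putting this together gives p.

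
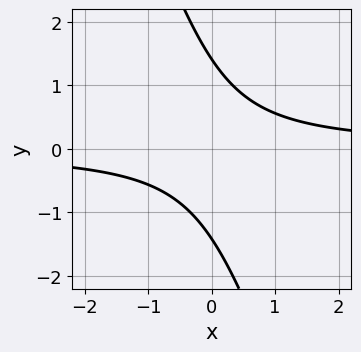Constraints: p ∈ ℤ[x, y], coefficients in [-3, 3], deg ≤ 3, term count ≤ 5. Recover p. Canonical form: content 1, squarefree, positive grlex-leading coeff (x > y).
3*x*y + y^2 - 2

Degree: no degree-1 curve has this shape, so deg p = 2.
From the visible intercepts: no x-intercept at any integer in the box.
Matching integer coefficients to the picture gives p.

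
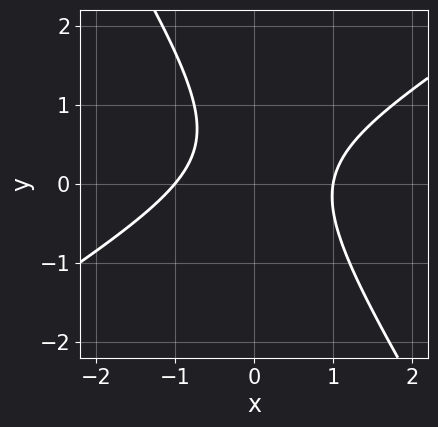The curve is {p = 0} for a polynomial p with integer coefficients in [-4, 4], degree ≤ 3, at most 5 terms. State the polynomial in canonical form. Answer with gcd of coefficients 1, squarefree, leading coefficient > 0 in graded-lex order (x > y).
3*x^2 - 3*x*y - 3*y^2 + 2*y - 3

(a) deg p = 2. The shape is more complex than any degree-1 curve.
(b) From the visible intercepts: among the integer gridlines, it crosses the x-axis at x ∈ {-1, 1}; it misses every integer gridline on the y-axis.
(c) Together with the visible shape, these determine p as stated.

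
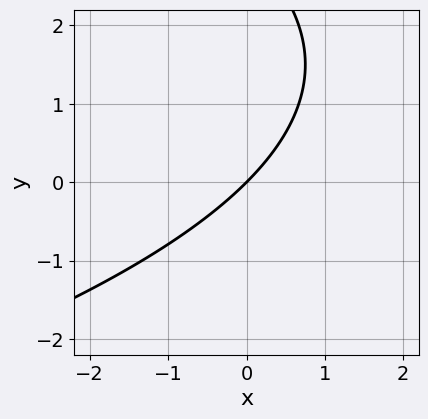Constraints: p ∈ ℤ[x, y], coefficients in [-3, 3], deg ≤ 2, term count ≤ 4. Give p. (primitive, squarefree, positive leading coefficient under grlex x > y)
Degree: a generic line meets the curve in up to 2 points, so deg p = 2.
Checking where it meets the axes: one y-axis crossing is at y = 0; it meets the x-axis at x = 0 (among the integer gridlines).
Putting this together gives p.

y^2 + 3*x - 3*y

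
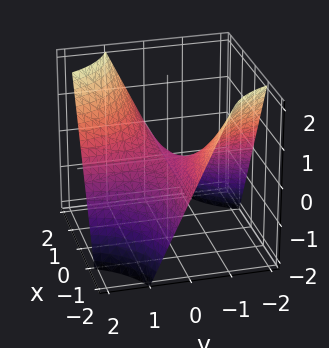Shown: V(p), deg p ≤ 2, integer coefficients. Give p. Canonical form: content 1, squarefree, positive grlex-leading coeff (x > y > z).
x*y - z

1. deg p = 2. A saddle surface; a quadric.
2. Checking where it meets the axes: the visible y-axis segment lies entirely on the surface; every point of the x-axis in the box is on the surface; it meets the z-axis at z = 0 (among the integer gridlines).
3. Assembling these constraints gives the stated polynomial.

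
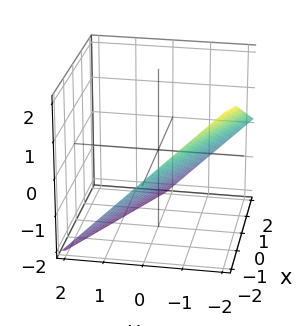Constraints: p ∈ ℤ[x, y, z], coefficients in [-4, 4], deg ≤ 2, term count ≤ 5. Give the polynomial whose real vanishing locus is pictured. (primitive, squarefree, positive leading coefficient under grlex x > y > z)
x + 2*y + 2*z + 2

(a) Degree: every cross-section is a straight line — this is a plane, so deg p = 1.
(b) Against the integer gridlines: it crosses the z-axis at the gridline z = -1; one y-axis crossing is at y = -1; one x-axis crossing is at x = -2.
(c) These observations pin down the coefficients.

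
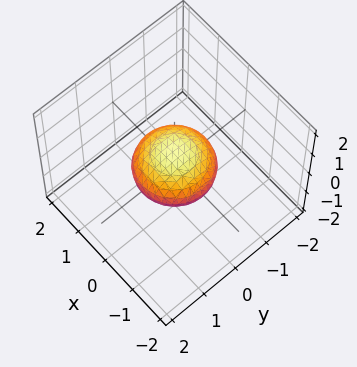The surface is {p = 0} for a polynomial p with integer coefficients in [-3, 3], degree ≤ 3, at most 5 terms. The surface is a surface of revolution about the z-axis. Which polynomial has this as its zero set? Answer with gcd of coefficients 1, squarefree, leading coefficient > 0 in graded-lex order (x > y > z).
(a) Degree: the shape is more complex than any degree-1 surface, so deg p = 2.
(b) By symmetry, the surface is invariant under rotation about z: p = q(x² + y², z).
(c) Observable constraints: among the integer gridlines, it crosses the x-axis at x ∈ {-1, 1}; a circular section at z = 0 has radius exactly 1.
(d) These observations pin down the coefficients. Check: (0, 1, 0) on the y-axis lies on the surface, and p(0, 1, 0) = 0. ✓

x^2 + y^2 + 2*z^2 - 1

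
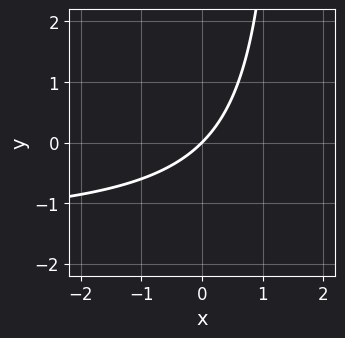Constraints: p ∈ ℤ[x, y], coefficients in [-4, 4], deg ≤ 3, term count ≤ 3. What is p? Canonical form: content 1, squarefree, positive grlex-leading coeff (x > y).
2*x*y + 3*x - 3*y

1. Degree: no degree-1 curve has this shape, so deg p = 2.
2. Checking where it meets the axes: one x-axis crossing is at x = 0; it crosses the y-axis at the gridline y = 0.
3. Solving for integer coefficients yields p as stated.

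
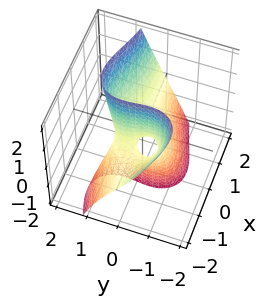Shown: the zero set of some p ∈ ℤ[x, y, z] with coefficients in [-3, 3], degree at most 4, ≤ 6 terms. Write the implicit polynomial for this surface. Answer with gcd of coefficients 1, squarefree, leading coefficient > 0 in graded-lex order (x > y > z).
2*x^2*y + y^3 + 2*x*y - 2*x*z - z

(a) Degree: a generic line meets the surface in up to 3 points, so deg p = 3.
(b) From the axis intercepts and sections: it crosses the z-axis at the gridline z = 0; every point of the x-axis in the box is on the surface.
(c) Fitting integer coefficients to these (and the overall shape) gives p.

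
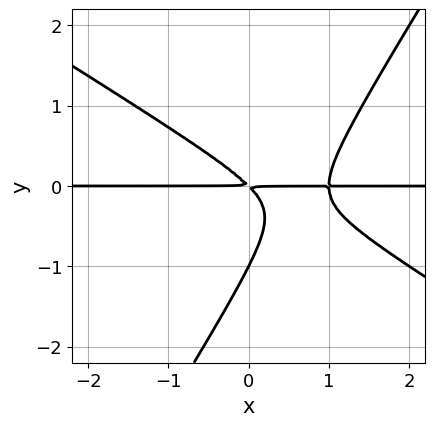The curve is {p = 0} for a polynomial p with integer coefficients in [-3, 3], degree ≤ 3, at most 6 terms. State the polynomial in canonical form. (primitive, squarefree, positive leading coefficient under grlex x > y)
First, deg p = 3.
Next, against the integer gridlines: every point of the x-axis in the box is on the curve; it meets the y-axis at y = -1 (among the integer gridlines).
Finally, fitting integer coefficients to these (and the overall shape) gives p.

x^2*y + x*y^2 - y^3 - x*y - y^2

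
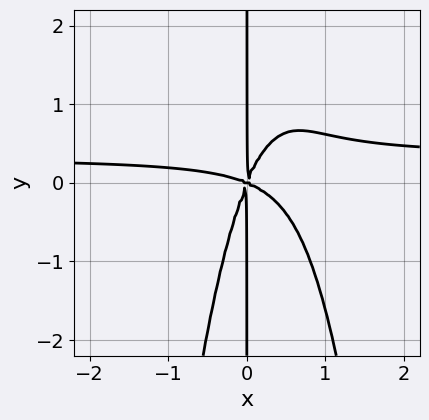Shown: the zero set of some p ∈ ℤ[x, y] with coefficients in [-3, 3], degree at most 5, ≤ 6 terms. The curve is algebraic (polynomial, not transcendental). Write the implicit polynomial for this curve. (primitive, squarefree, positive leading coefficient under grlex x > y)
First, degree: no degree-3 curve has this shape, so deg p = 4.
Then, checking where it meets the axes: every point of the y-axis in the box is on the curve; one x-axis crossing is at x = 0.
Finally, the integer polynomial consistent with all of this is the stated p.

3*x^3*y - x^3 - 2*x^2*y + x*y^2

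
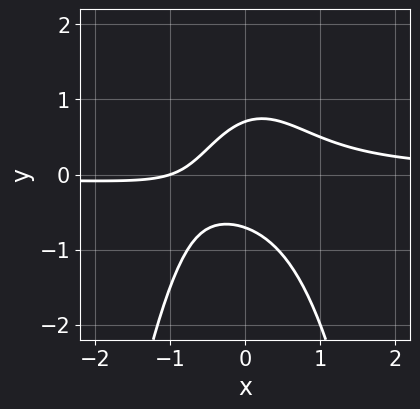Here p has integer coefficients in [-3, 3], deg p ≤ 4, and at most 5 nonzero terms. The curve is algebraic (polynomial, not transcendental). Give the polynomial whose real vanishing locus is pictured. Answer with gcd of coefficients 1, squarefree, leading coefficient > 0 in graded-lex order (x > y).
First, degree: a generic line meets the curve in up to 3 points, so deg p = 3.
Next, from the visible intercepts: it crosses the x-axis at the gridline x = -1.
Finally, these observations pin down the coefficients.

3*x^2*y + 2*y^2 - x - 1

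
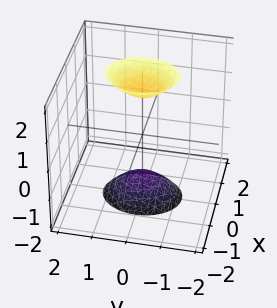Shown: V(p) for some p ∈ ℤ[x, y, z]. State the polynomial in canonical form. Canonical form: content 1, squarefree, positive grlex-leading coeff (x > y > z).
3*x^2 + 2*y^2 - z^2 + 2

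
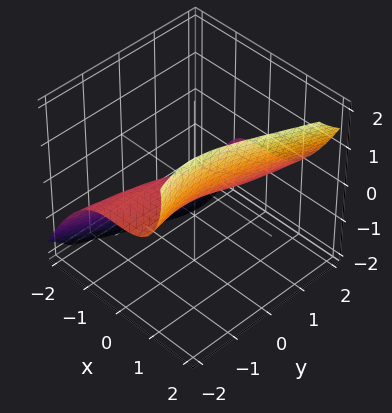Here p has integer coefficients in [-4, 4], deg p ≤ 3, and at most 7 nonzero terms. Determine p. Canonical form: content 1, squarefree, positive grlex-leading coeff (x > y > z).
2*x^3 - y^2*z - y*z^2 - y - 3*z

(a) The degree is 3 — no degree-2 surface has this shape.
(b) Reading off the gridlines: it crosses the x-axis at the gridline x = 0; it meets the y-axis at y = 0 (among the integer gridlines).
(c) Matching integer coefficients to the picture gives p.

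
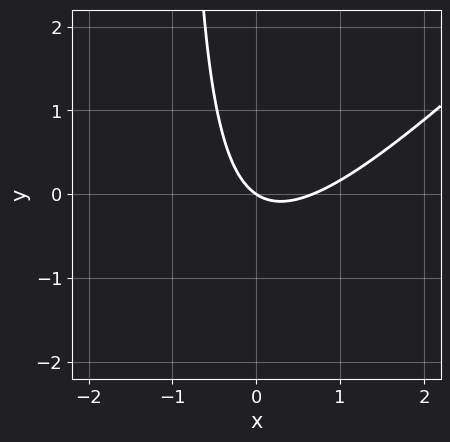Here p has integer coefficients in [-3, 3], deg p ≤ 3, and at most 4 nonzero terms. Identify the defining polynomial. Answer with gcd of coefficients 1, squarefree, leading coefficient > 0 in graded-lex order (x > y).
First, degree: a generic line meets the curve in up to 2 points, so deg p = 2.
Next, observable constraints: it meets the y-axis at y = 0 (among the integer gridlines); one x-axis crossing is at x = 0.
Finally, together with the visible shape, these determine p as stated.

3*x^2 - 3*x*y - 2*x - 3*y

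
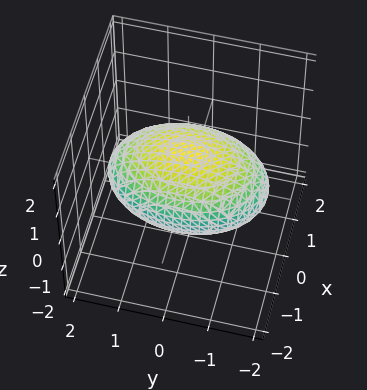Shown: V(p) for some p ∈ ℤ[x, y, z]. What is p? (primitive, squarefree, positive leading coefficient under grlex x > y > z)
1. Degree: a closed, bounded, convex surface; a quadric, so deg p = 2.
2. Symmetries: the x ↦ −x reflection is a symmetry, so x appears only in even powers; mirror symmetry z ↦ −z ⇒ only even powers of z; mirror symmetry y ↦ −y ⇒ only even powers of y.
3. From the visible intercepts: the z-axis gridline crossings are at z ∈ {-1, 1}.
4. These observations pin down the coefficients.

2*x^2 + y^2 + 3*z^2 - 3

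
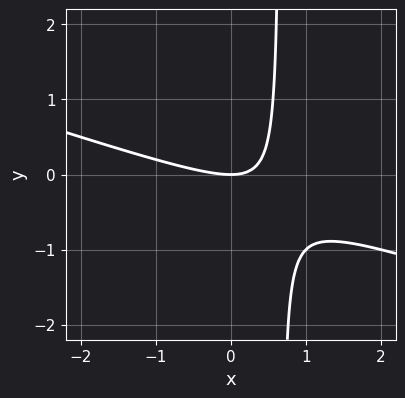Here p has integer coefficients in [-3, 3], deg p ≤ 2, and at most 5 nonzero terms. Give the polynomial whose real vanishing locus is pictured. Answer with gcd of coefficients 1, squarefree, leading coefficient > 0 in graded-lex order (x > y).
First, the degree is 2 — no degree-1 curve has this shape.
Next, checking where it meets the axes: it meets the y-axis at y = 0 (among the integer gridlines); it meets the x-axis at x = 0 (among the integer gridlines).
Finally, these observations pin down the coefficients.

x^2 + 3*x*y - 2*y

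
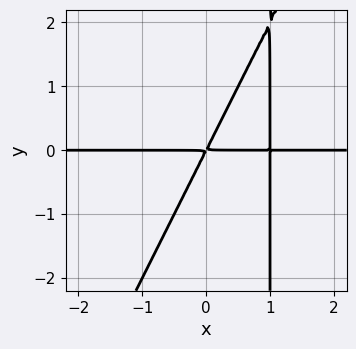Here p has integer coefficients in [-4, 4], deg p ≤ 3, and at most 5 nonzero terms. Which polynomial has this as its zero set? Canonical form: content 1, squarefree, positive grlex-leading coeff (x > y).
deg p = 3.
Reading off the gridlines: every point of the x-axis in the box is on the curve.
Matching integer coefficients to the picture gives p.

2*x^2*y - x*y^2 - 2*x*y + y^2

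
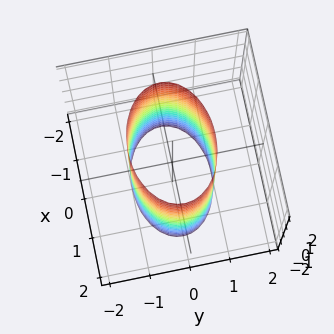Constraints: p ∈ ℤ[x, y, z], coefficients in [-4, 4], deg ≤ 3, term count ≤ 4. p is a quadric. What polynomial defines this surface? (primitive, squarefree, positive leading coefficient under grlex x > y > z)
x^2 + 2*y^2 - 2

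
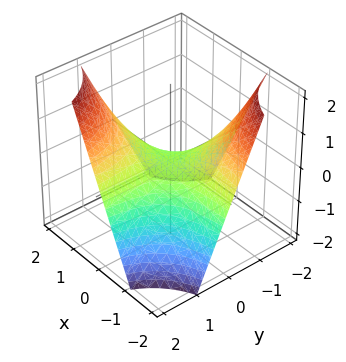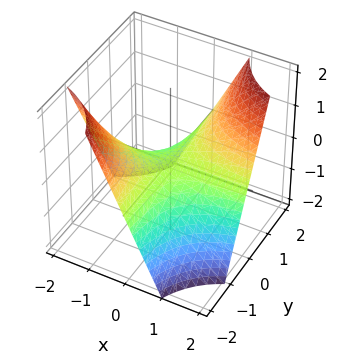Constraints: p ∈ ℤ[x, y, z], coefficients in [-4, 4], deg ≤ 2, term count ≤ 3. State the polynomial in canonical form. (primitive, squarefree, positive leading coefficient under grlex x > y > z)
1. The degree is 2 — a saddle surface; a quadric.
2. Reading off the gridlines: the visible x-axis segment lies entirely on the surface; it crosses the z-axis at the gridline z = 0; the visible y-axis segment lies entirely on the surface.
3. These observations pin down the coefficients.

x*y - z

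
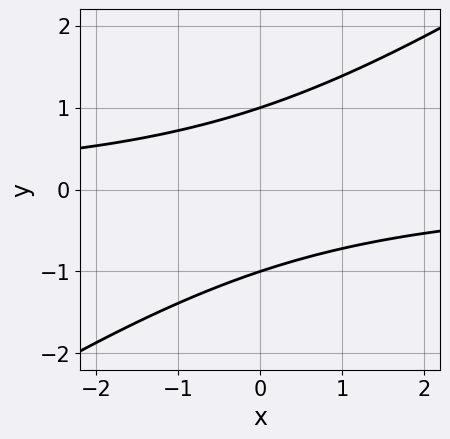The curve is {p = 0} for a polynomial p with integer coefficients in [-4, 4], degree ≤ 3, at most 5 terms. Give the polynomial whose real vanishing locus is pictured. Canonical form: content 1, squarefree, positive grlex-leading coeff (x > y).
2*x*y - 3*y^2 + 3

deg p = 2.
From the axis intercepts and sections: the y-axis gridline crossings are at y ∈ {-1, 1}; it misses every integer gridline on the x-axis.
Together with the visible shape, these determine p as stated.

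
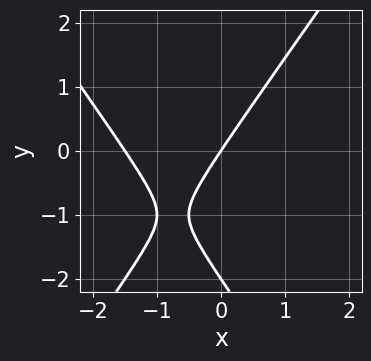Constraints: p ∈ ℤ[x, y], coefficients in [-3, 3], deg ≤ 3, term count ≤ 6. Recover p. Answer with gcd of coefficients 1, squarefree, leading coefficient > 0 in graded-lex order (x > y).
2*x^2 - y^2 + 3*x - 2*y

The degree is 2 — no degree-1 curve has this shape.
Against the integer gridlines: it crosses the x-axis at the gridline x = 0; among the integer gridlines, it crosses the y-axis at y ∈ {-2, 0}.
Solving for integer coefficients yields p as stated.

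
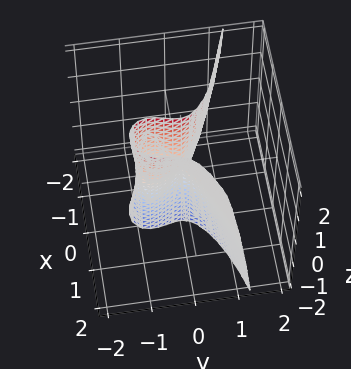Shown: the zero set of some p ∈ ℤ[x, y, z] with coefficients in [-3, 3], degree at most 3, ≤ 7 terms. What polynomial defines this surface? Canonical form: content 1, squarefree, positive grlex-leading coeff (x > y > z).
x^2*y + 2*y^3 - 2*x^2 + x*z + 2*y^2

Degree: no degree-2 surface has this shape, so deg p = 3.
Observable constraints: one x-axis crossing is at x = 0; every point of the z-axis in the box is on the surface.
Together with the visible shape, these determine p as stated.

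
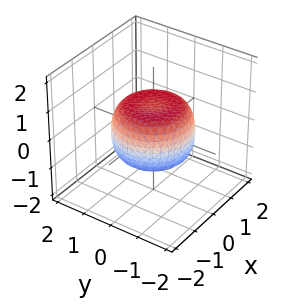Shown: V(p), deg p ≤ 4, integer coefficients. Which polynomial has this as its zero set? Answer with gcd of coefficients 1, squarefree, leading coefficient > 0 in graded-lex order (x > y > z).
2*x^4 + 4*x^2*y^2 + 2*y^4 - 2*x^2 - 2*y^2 + 3*z^2 - 2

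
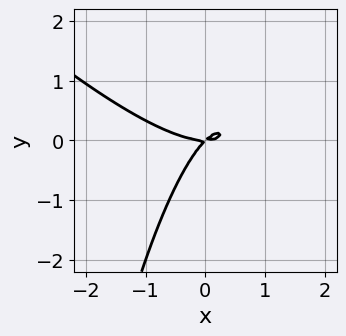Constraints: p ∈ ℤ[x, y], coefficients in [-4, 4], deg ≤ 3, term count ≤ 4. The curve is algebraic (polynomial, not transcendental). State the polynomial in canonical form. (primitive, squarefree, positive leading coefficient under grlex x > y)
2*x^3 + 2*x^2*y - 3*x*y + 3*y^2

(a) The degree is 3 — the shape is more complex than any degree-2 curve.
(b) From the axis intercepts and sections: it crosses the y-axis at the gridline y = 0; it crosses the x-axis at the gridline x = 0.
(c) Putting this together gives p.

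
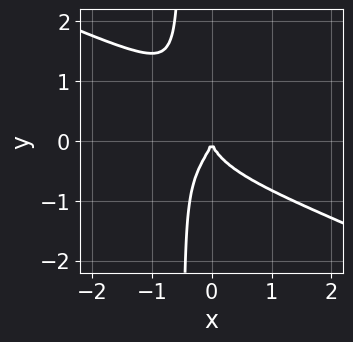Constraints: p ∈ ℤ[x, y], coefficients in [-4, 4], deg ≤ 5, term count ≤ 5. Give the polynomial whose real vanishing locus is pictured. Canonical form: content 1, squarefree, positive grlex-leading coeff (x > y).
x^2*y^2 + 2*x*y^3 + y^3 + x^2

First, deg p = 4. A generic line meets the curve in up to 4 points.
Next, checking where it meets the axes: it meets the y-axis at y = 0 (among the integer gridlines); it meets the x-axis at x = 0 (among the integer gridlines).
Finally, the integer polynomial consistent with all of this is the stated p.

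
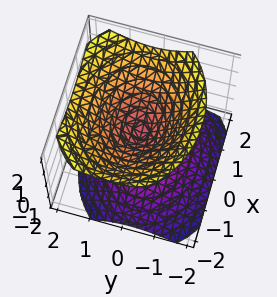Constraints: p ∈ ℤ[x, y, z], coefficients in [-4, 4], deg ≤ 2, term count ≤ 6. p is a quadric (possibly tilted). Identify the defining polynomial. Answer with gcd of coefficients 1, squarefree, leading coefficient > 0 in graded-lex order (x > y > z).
There are 2 components. Treating them together as one polynomial.
deg p = 2. No degree-1 surface has this shape.
Against the integer gridlines: it meets the x-axis at x = 0 (among the integer gridlines); one y-axis crossing is at y = 0; it meets the z-axis at z = 0 (among the integer gridlines).
These observations pin down the coefficients.

2*x^2 + 3*y^2 - y*z - 3*z^2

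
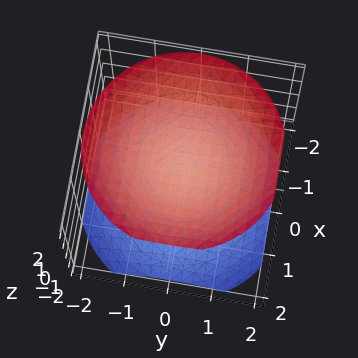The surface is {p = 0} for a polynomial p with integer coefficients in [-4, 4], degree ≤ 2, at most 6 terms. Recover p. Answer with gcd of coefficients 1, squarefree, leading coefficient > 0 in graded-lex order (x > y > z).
2*x^2 + 2*y^2 - 3*z^2 + 3

(a) The picture has 2 separate pieces.
(b) deg p = 2.
(c) Symmetries: the surface is invariant under rotation about z: p = q(x² + y², z); it's symmetric under z → −z, forcing even powers of z.
(d) Reading off the gridlines: it misses every integer gridline on the x-axis; among the integer gridlines, it crosses the z-axis at z ∈ {-1, 1}; no y-intercept at any integer in the box.
(e) Putting this together gives p.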